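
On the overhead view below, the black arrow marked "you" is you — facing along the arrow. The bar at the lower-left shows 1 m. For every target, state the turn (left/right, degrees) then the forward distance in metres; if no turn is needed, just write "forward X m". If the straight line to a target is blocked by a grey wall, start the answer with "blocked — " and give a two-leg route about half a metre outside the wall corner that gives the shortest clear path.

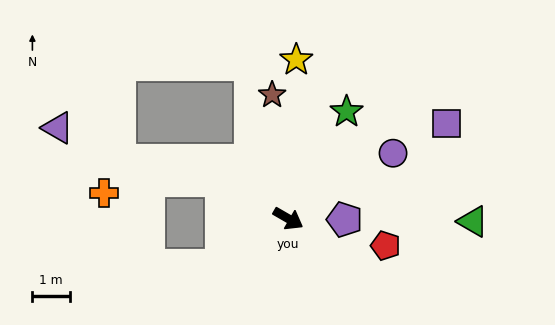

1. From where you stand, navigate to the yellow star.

turn left 117°, forward 4.2 m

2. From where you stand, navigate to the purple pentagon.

turn left 29°, forward 1.5 m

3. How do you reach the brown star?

turn left 127°, forward 3.3 m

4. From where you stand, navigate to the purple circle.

turn left 62°, forward 3.3 m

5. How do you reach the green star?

turn left 91°, forward 3.2 m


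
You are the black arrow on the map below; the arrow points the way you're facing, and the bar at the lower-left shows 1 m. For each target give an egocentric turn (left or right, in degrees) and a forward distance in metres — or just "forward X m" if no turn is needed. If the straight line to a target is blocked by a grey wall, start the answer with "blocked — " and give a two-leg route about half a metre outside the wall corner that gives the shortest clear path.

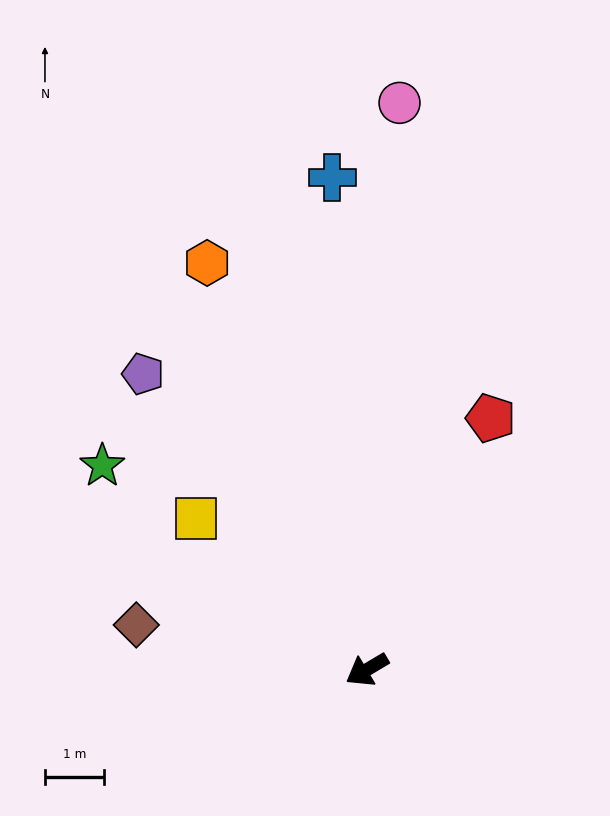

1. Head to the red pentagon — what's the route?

turn right 147°, forward 4.8 m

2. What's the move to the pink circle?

turn right 124°, forward 9.6 m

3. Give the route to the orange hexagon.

turn right 99°, forward 7.4 m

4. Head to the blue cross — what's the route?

turn right 117°, forward 8.4 m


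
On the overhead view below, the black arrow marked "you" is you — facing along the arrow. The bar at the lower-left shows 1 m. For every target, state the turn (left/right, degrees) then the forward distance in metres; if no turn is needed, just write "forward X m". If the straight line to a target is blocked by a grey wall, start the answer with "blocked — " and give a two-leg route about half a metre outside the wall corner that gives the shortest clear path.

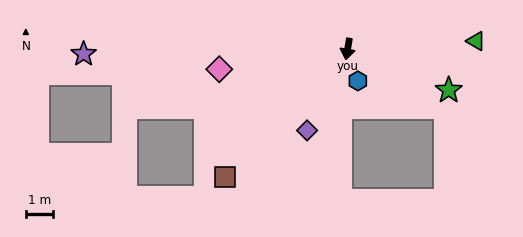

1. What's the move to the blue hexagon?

turn left 27°, forward 1.2 m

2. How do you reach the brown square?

turn right 34°, forward 6.5 m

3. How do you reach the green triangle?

turn left 103°, forward 4.7 m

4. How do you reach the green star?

turn left 78°, forward 4.0 m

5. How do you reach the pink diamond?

turn right 71°, forward 4.8 m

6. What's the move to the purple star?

turn right 79°, forward 9.7 m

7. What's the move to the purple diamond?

turn right 17°, forward 3.4 m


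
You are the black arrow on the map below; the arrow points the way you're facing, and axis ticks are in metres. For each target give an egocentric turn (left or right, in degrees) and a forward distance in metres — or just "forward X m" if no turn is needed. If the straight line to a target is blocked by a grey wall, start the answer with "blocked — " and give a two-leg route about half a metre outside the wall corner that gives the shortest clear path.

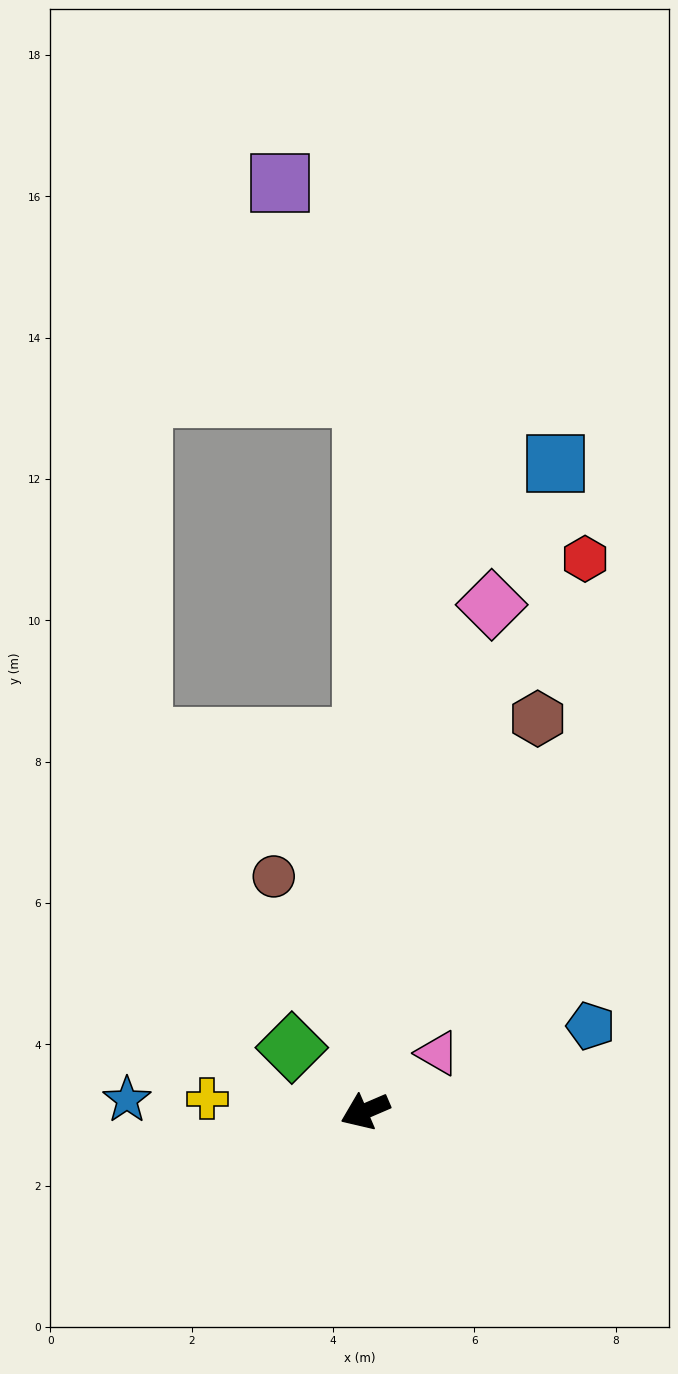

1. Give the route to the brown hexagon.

turn right 137°, forward 6.1 m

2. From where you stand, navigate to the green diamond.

turn right 64°, forward 1.4 m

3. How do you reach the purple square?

blocked — turn right 113°, forward 10.1 m, then turn left 21°, forward 3.3 m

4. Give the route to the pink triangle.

turn right 165°, forward 1.3 m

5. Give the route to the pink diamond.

turn right 127°, forward 7.4 m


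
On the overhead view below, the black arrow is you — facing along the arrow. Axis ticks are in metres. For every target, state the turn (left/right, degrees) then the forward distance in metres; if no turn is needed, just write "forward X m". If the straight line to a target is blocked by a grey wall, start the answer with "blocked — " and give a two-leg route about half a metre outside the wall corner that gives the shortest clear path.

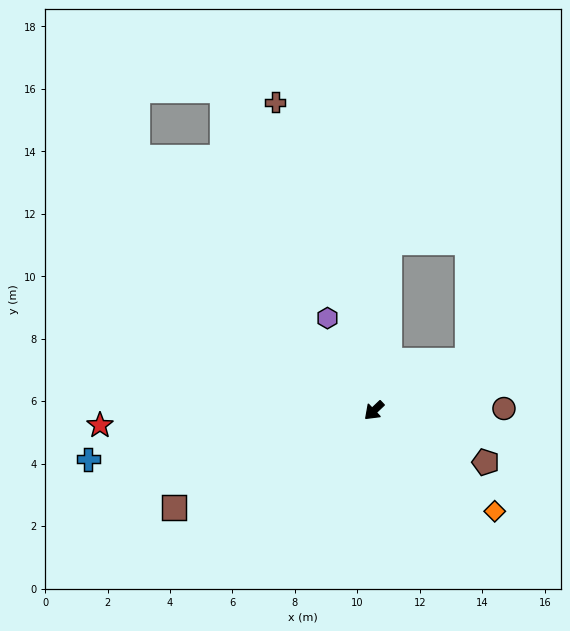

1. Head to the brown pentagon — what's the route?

turn left 112°, forward 3.9 m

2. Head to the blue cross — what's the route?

turn right 34°, forward 9.3 m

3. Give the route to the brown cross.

turn right 116°, forward 10.4 m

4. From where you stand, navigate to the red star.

turn right 40°, forward 8.8 m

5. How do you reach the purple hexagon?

turn right 107°, forward 3.3 m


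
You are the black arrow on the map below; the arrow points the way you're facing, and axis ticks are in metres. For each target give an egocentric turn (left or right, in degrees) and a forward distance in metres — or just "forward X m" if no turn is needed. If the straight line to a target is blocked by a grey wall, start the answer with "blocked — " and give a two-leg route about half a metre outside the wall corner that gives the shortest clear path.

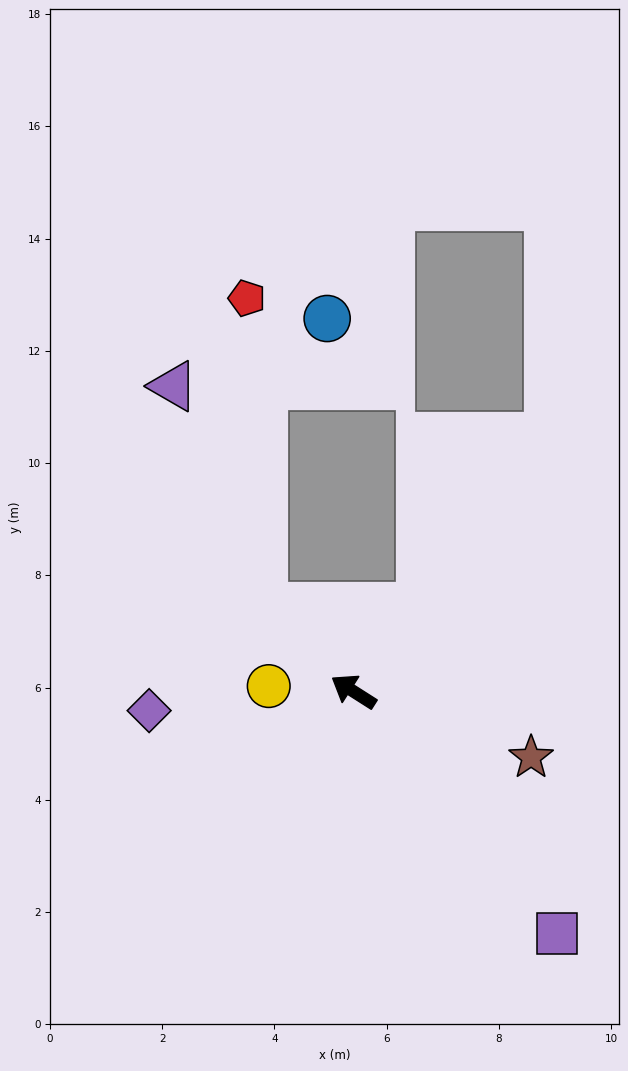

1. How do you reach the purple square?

turn left 162°, forward 5.6 m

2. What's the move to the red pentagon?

blocked — turn right 11°, forward 2.2 m, then turn right 43°, forward 5.5 m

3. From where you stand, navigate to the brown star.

turn right 168°, forward 3.4 m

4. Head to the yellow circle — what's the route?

turn left 29°, forward 1.5 m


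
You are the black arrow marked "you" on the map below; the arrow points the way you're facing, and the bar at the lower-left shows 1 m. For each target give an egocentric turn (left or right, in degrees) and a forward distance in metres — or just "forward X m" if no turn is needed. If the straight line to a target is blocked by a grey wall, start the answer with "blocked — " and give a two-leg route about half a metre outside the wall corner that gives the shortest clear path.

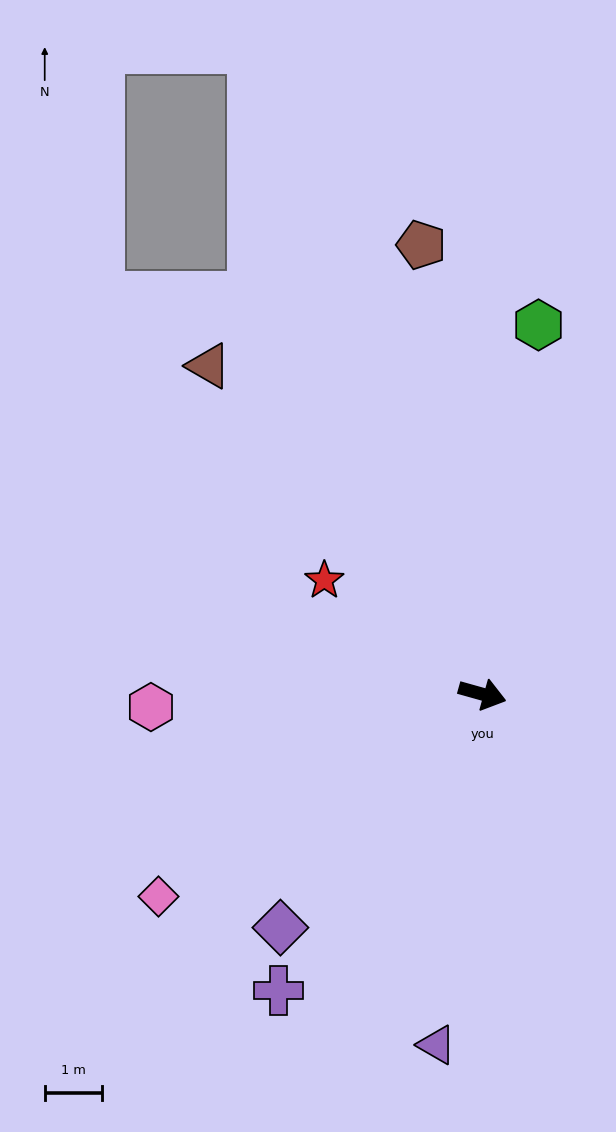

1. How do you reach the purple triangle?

turn right 82°, forward 6.2 m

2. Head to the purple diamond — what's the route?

turn right 115°, forward 5.4 m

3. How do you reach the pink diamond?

turn right 132°, forward 6.6 m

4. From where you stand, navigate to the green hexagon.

turn left 97°, forward 6.5 m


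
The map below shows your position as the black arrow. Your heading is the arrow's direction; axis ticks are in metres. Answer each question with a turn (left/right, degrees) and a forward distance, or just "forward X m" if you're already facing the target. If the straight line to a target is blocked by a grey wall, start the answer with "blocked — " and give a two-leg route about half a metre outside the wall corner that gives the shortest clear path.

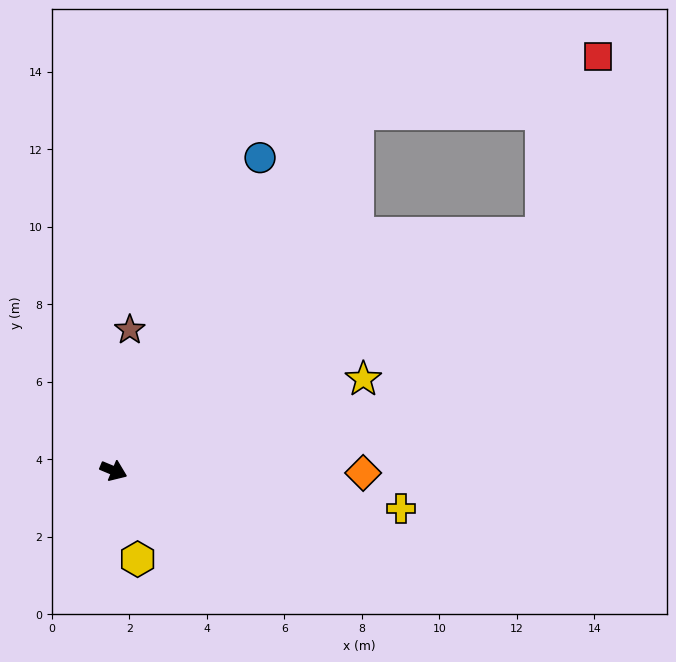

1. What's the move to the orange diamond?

turn left 22°, forward 6.4 m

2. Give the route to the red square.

blocked — turn left 52°, forward 12.6 m, then turn left 43°, forward 4.8 m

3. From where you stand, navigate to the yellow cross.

turn left 15°, forward 7.5 m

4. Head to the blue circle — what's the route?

turn left 88°, forward 8.9 m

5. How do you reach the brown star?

turn left 106°, forward 3.7 m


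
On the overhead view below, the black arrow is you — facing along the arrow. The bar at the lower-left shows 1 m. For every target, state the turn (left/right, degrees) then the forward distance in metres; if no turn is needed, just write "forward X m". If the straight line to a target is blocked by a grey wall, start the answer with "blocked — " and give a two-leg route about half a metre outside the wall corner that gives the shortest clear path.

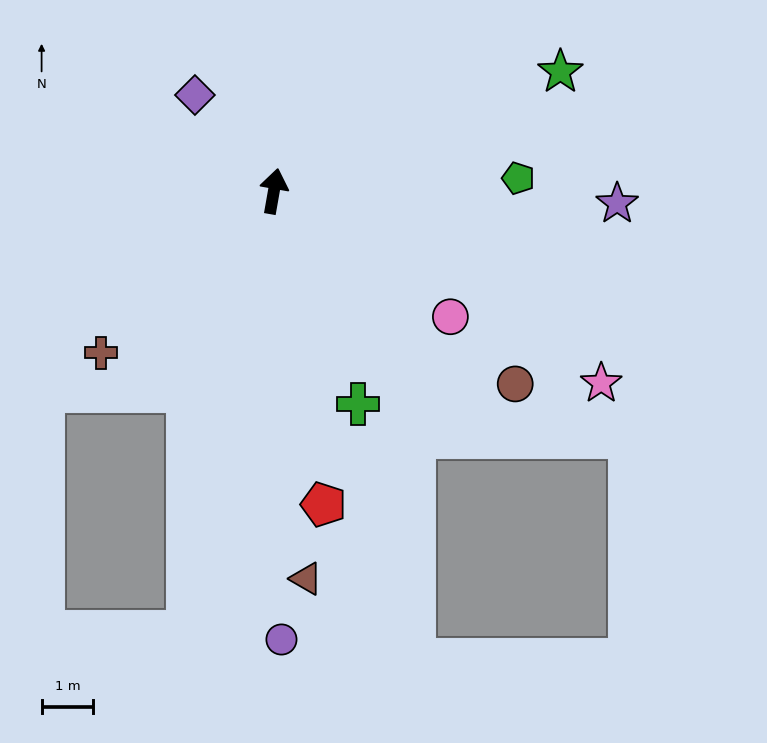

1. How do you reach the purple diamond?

turn left 49°, forward 2.4 m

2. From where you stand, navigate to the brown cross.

turn left 143°, forward 4.6 m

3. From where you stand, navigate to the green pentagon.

turn right 77°, forward 4.7 m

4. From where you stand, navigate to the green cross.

turn right 148°, forward 4.4 m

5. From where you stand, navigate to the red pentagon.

turn right 161°, forward 6.1 m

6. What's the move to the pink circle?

turn right 115°, forward 4.2 m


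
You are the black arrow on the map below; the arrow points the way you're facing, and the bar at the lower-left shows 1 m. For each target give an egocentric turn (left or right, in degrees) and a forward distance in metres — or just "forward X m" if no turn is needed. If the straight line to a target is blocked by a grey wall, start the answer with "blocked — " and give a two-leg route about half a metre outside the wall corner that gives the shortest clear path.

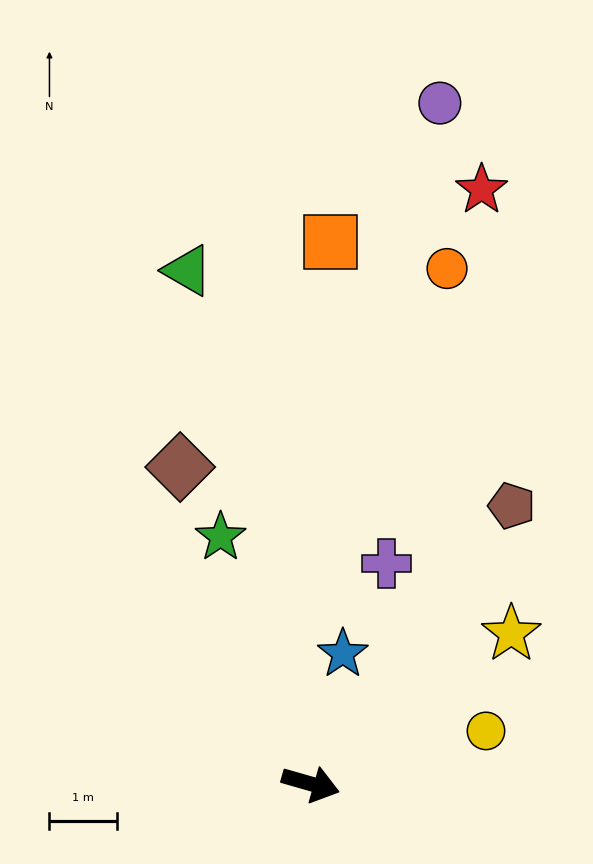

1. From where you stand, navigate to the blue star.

turn left 92°, forward 2.0 m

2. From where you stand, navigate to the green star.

turn left 126°, forward 3.9 m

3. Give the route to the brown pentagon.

turn left 70°, forward 5.1 m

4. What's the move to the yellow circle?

turn left 33°, forward 2.7 m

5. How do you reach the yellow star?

turn left 53°, forward 3.7 m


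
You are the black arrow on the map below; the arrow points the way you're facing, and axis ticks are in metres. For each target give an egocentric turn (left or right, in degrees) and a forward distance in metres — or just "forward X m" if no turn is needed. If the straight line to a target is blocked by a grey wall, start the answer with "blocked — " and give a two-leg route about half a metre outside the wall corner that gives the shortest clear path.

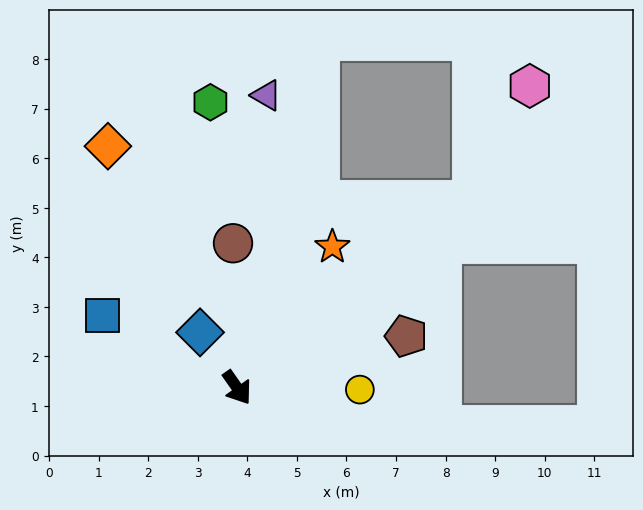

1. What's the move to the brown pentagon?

turn left 72°, forward 3.6 m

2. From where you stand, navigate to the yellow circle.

turn left 54°, forward 2.5 m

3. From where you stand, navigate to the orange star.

turn left 111°, forward 3.4 m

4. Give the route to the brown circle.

turn left 147°, forward 2.9 m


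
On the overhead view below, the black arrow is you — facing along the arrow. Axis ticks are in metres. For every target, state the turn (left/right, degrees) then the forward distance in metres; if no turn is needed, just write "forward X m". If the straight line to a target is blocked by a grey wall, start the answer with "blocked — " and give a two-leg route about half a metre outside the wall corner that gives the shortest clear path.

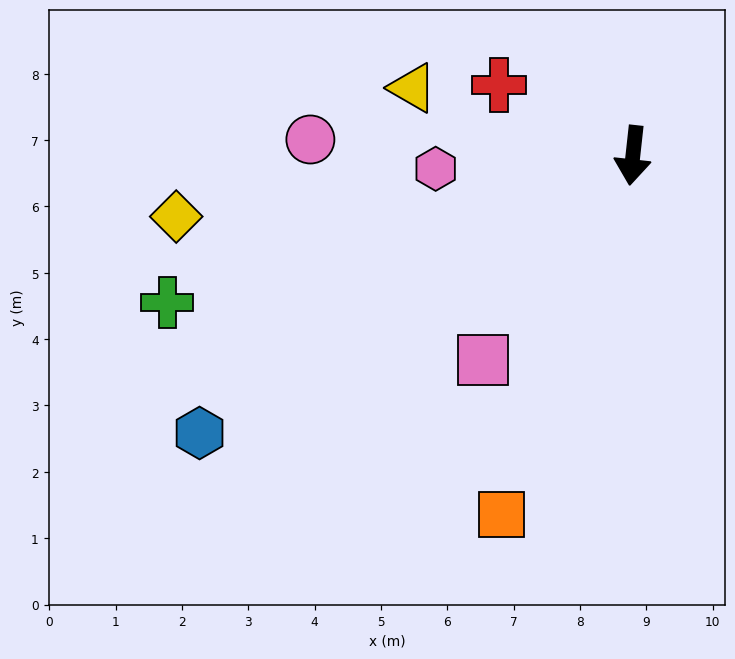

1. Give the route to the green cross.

turn right 66°, forward 7.4 m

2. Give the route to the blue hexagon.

turn right 51°, forward 7.8 m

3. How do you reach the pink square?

turn right 30°, forward 3.8 m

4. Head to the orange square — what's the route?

turn right 14°, forward 5.8 m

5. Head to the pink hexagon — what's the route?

turn right 80°, forward 3.0 m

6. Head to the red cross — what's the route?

turn right 111°, forward 2.3 m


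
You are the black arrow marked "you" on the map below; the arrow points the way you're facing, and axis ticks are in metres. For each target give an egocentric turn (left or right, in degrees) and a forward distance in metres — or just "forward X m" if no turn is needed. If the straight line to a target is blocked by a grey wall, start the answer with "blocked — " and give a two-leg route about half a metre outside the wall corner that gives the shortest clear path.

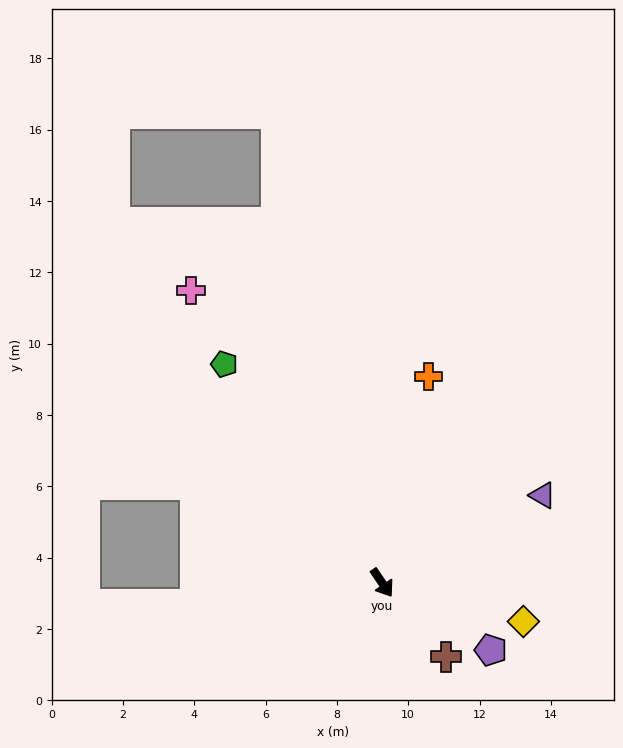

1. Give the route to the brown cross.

turn left 7°, forward 2.7 m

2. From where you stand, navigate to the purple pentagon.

turn left 24°, forward 3.6 m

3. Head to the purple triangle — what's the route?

turn left 84°, forward 5.1 m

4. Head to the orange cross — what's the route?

turn left 133°, forward 5.9 m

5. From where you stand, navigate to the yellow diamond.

turn left 41°, forward 4.1 m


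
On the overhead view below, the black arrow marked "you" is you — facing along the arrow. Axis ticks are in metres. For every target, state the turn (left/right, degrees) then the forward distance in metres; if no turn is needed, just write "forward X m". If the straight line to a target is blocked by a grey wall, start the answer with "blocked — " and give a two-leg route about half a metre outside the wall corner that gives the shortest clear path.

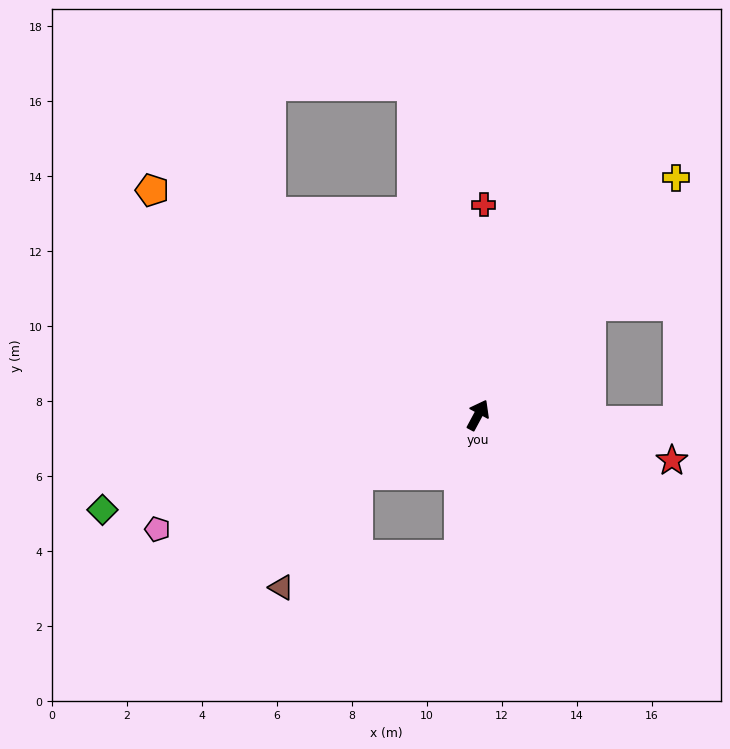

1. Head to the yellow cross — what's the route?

turn right 12°, forward 8.2 m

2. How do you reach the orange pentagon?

turn left 84°, forward 10.6 m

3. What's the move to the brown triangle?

blocked — turn left 144°, forward 3.6 m, then turn left 31°, forward 3.6 m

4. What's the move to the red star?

turn right 75°, forward 5.3 m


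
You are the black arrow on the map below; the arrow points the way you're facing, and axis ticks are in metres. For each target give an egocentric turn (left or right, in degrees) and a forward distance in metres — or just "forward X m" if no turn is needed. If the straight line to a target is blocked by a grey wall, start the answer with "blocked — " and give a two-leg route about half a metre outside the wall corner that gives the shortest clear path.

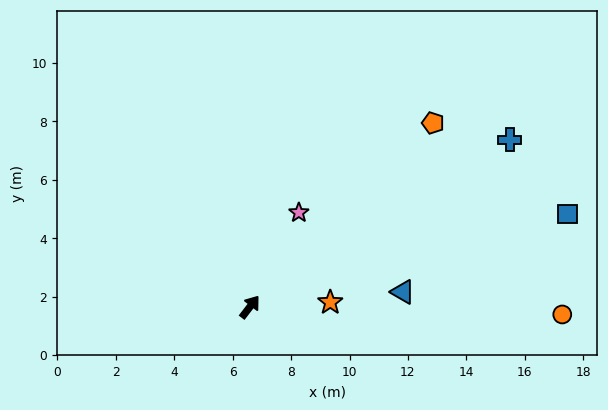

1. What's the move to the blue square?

turn right 36°, forward 11.3 m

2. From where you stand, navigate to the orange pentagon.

turn right 7°, forward 8.9 m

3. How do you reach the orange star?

turn right 49°, forward 2.8 m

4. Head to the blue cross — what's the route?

turn right 20°, forward 10.6 m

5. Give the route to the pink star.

turn left 10°, forward 3.6 m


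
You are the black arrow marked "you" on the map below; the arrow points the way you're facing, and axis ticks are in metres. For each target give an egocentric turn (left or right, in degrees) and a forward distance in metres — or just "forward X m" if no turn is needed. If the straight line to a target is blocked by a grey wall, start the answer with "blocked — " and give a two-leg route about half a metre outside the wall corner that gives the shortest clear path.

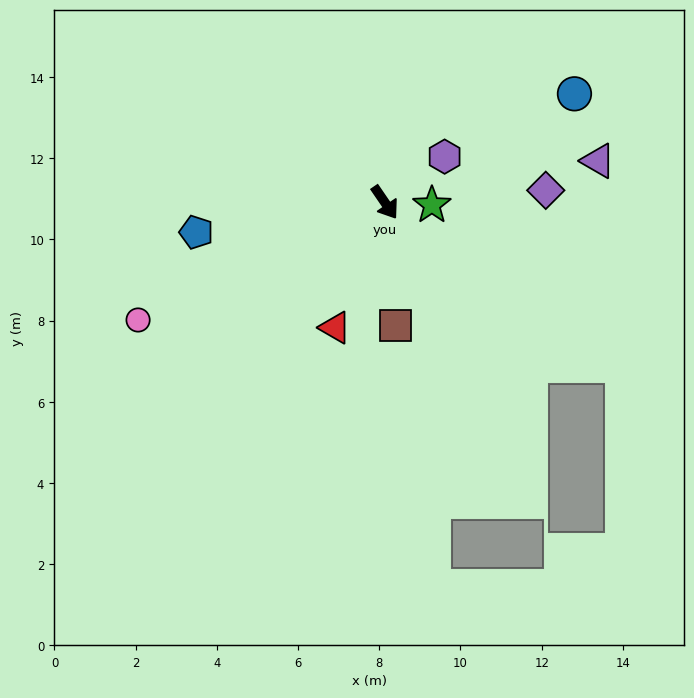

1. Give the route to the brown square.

turn right 29°, forward 3.0 m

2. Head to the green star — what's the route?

turn left 52°, forward 1.2 m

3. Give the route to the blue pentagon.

turn right 115°, forward 4.7 m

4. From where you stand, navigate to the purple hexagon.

turn left 93°, forward 1.9 m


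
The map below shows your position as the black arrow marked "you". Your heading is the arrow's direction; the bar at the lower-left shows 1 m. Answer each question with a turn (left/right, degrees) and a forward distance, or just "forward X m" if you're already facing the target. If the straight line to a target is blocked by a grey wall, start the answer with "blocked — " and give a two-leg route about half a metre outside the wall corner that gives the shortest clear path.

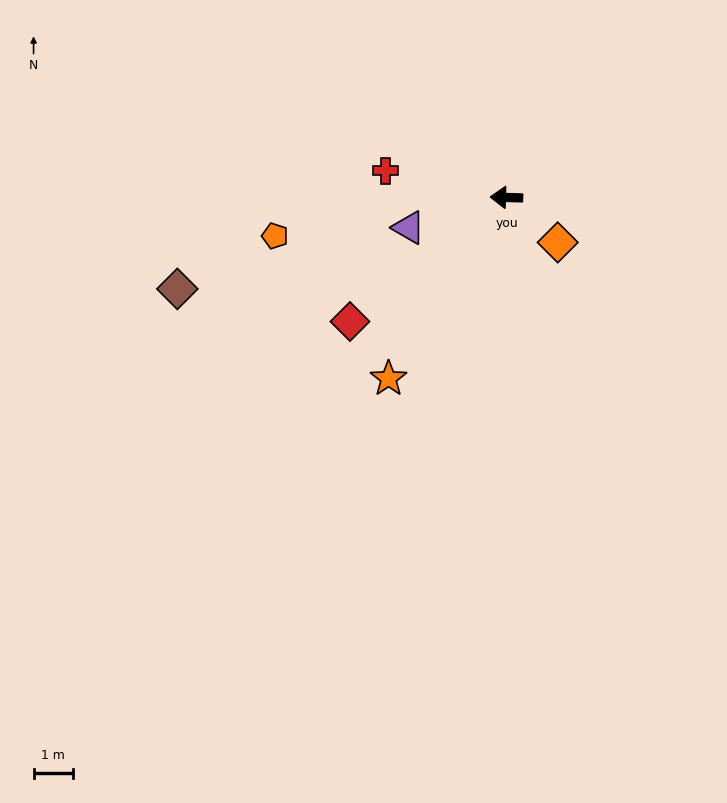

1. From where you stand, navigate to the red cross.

turn right 11°, forward 3.1 m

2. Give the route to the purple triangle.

turn left 19°, forward 2.6 m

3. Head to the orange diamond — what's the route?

turn left 140°, forward 1.7 m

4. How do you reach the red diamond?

turn left 40°, forward 5.1 m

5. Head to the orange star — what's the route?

turn left 59°, forward 5.5 m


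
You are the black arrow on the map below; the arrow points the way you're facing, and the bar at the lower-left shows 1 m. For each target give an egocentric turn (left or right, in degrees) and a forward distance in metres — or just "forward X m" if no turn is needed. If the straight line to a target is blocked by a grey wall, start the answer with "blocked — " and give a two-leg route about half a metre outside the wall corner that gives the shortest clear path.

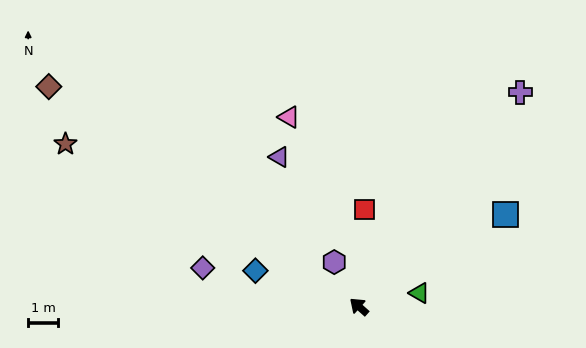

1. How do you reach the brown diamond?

turn left 6°, forward 12.8 m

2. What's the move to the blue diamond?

turn left 23°, forward 3.7 m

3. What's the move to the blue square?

turn right 106°, forward 5.8 m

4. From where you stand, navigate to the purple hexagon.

turn right 19°, forward 1.7 m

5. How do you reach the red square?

turn right 51°, forward 3.3 m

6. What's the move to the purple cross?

turn right 85°, forward 9.0 m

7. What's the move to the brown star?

turn left 13°, forward 11.3 m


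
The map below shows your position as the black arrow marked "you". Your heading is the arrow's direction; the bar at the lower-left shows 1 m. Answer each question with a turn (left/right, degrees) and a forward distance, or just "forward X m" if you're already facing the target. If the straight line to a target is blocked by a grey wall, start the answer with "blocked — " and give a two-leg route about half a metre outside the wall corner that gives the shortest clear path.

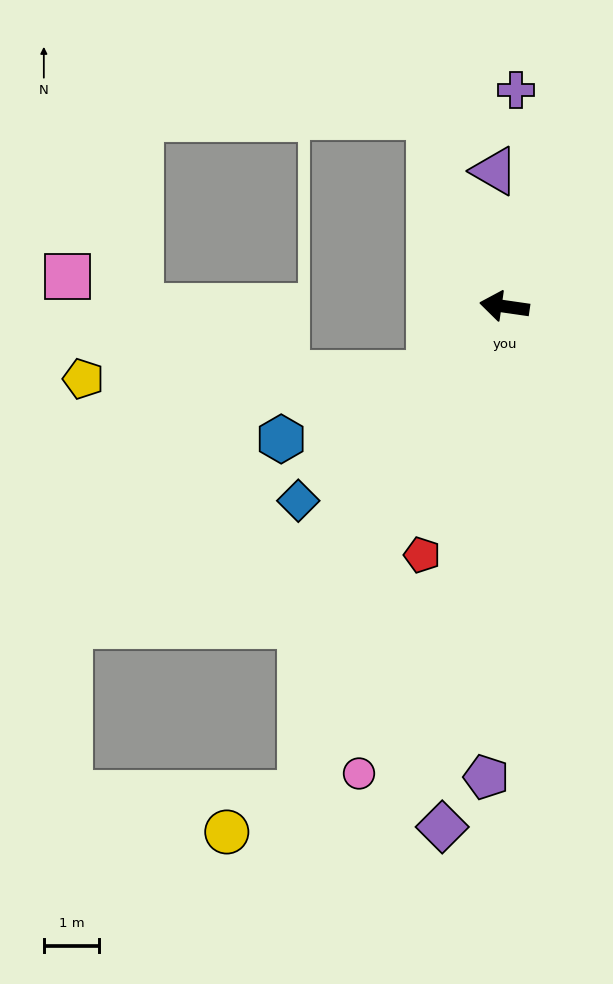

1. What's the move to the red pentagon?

turn left 80°, forward 4.7 m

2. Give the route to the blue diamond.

turn left 52°, forward 5.1 m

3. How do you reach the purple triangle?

turn right 78°, forward 2.5 m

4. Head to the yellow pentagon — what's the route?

blocked — turn left 50°, forward 1.8 m, then turn right 41°, forward 6.3 m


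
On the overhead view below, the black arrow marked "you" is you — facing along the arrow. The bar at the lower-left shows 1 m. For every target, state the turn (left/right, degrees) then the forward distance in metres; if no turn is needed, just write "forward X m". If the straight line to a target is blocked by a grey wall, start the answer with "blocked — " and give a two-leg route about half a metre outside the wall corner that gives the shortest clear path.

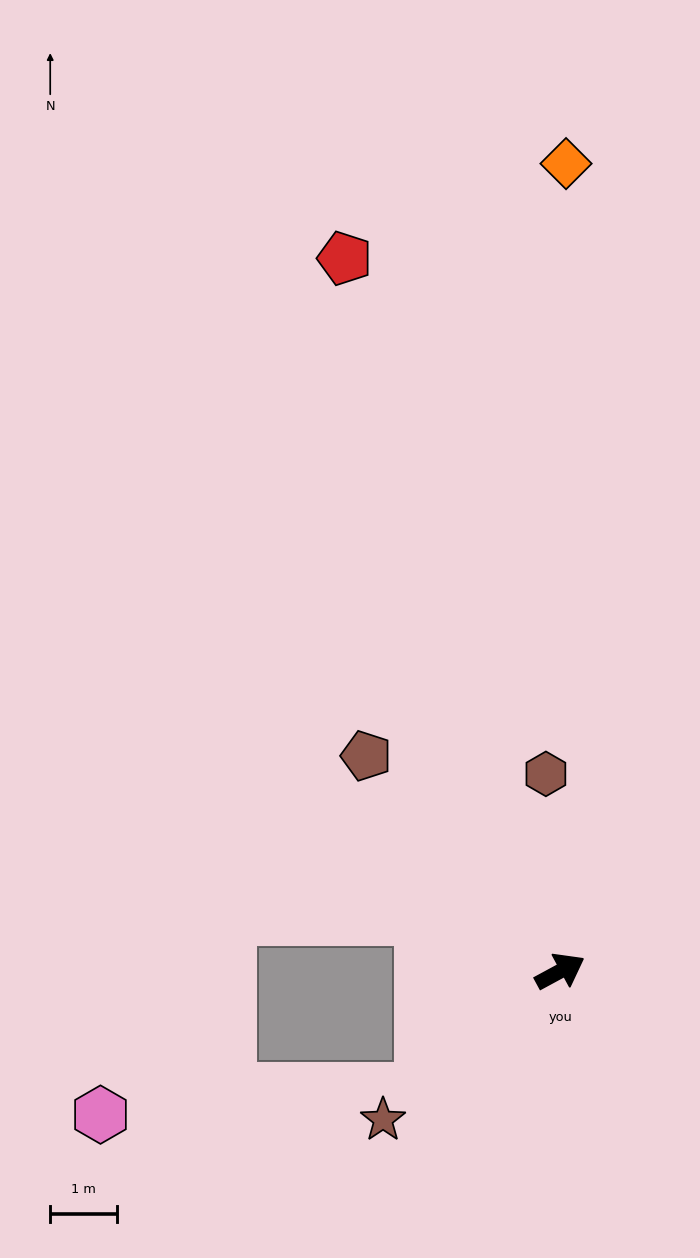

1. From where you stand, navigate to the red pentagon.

turn left 78°, forward 11.2 m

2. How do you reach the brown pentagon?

turn left 104°, forward 4.4 m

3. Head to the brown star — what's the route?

turn right 168°, forward 3.5 m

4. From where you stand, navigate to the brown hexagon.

turn left 66°, forward 3.0 m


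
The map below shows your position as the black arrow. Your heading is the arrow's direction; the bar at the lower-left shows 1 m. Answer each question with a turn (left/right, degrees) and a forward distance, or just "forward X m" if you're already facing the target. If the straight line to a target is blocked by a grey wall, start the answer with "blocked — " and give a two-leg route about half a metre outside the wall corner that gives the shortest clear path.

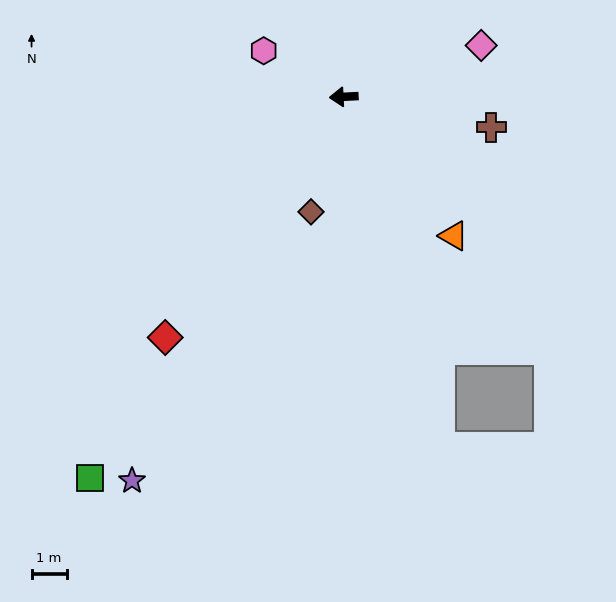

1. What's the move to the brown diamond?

turn left 71°, forward 3.4 m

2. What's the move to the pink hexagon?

turn right 33°, forward 2.6 m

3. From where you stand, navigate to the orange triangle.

turn left 125°, forward 5.0 m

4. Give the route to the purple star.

turn left 58°, forward 12.5 m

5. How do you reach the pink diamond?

turn right 162°, forward 4.2 m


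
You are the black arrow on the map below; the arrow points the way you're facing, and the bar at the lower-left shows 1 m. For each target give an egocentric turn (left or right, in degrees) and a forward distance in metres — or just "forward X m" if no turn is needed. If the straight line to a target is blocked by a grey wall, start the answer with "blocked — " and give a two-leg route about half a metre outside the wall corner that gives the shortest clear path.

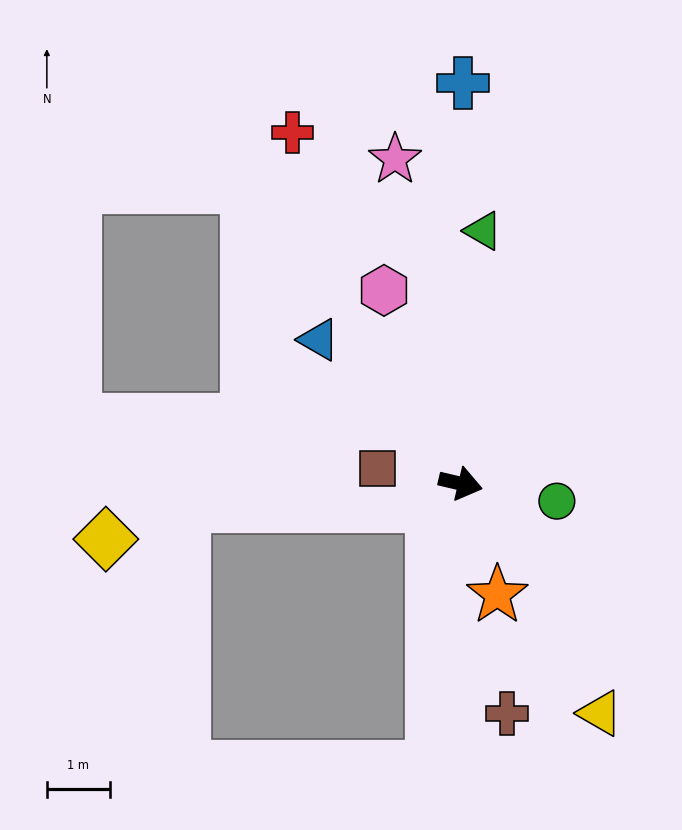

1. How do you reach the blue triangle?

turn left 148°, forward 3.2 m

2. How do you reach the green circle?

turn left 3°, forward 1.6 m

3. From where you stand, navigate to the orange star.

turn right 58°, forward 1.9 m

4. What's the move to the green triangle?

turn left 98°, forward 4.0 m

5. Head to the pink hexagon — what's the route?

turn left 125°, forward 3.3 m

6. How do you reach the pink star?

turn left 115°, forward 5.3 m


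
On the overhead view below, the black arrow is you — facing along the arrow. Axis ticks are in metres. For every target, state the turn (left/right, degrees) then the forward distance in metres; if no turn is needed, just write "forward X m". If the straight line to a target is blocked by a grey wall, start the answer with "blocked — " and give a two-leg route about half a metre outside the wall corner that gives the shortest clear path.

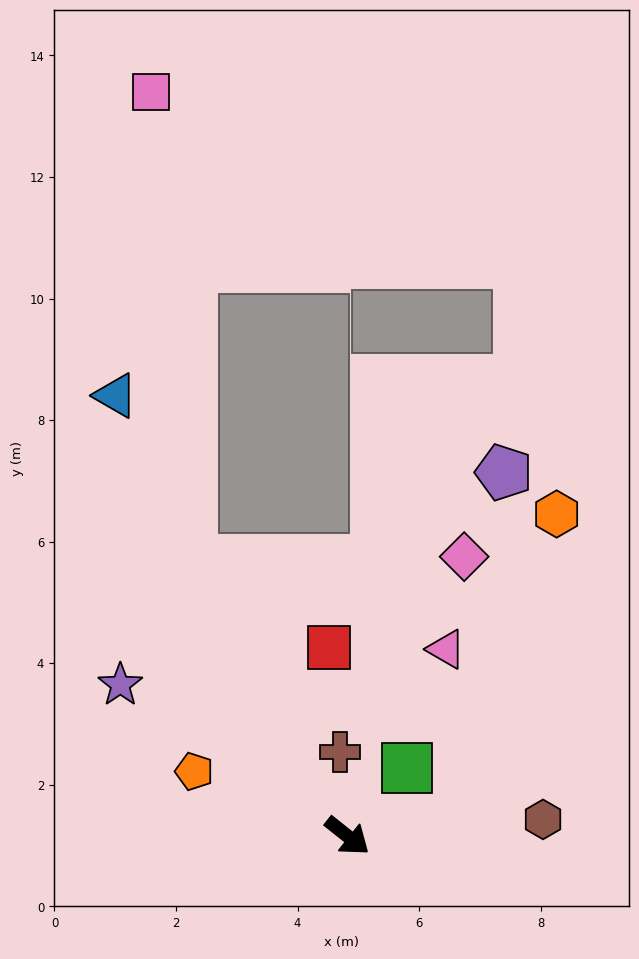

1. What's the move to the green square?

turn left 87°, forward 1.5 m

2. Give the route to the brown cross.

turn left 134°, forward 1.4 m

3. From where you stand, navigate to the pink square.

blocked — turn left 158°, forward 5.2 m, then turn right 24°, forward 7.7 m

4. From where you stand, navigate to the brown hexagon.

turn left 43°, forward 3.2 m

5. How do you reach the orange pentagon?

turn right 164°, forward 2.7 m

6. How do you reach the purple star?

turn right 175°, forward 4.5 m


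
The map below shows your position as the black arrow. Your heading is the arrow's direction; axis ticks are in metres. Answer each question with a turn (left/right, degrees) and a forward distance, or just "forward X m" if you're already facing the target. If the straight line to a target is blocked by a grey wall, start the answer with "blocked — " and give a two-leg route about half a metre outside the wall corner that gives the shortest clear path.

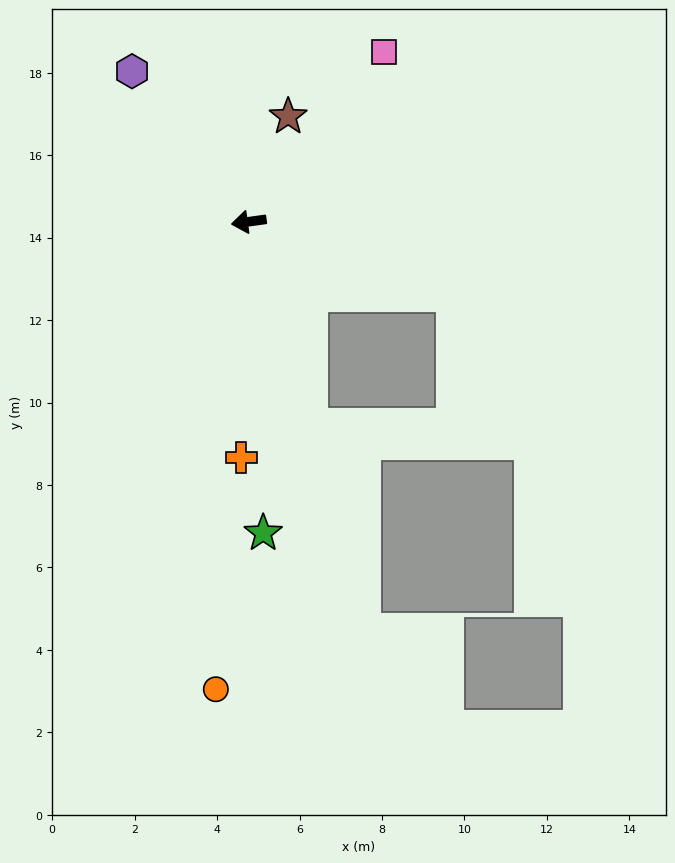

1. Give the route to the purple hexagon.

turn right 60°, forward 4.6 m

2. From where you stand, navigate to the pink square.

turn right 136°, forward 5.3 m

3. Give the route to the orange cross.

turn left 80°, forward 5.7 m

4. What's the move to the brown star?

turn right 118°, forward 2.7 m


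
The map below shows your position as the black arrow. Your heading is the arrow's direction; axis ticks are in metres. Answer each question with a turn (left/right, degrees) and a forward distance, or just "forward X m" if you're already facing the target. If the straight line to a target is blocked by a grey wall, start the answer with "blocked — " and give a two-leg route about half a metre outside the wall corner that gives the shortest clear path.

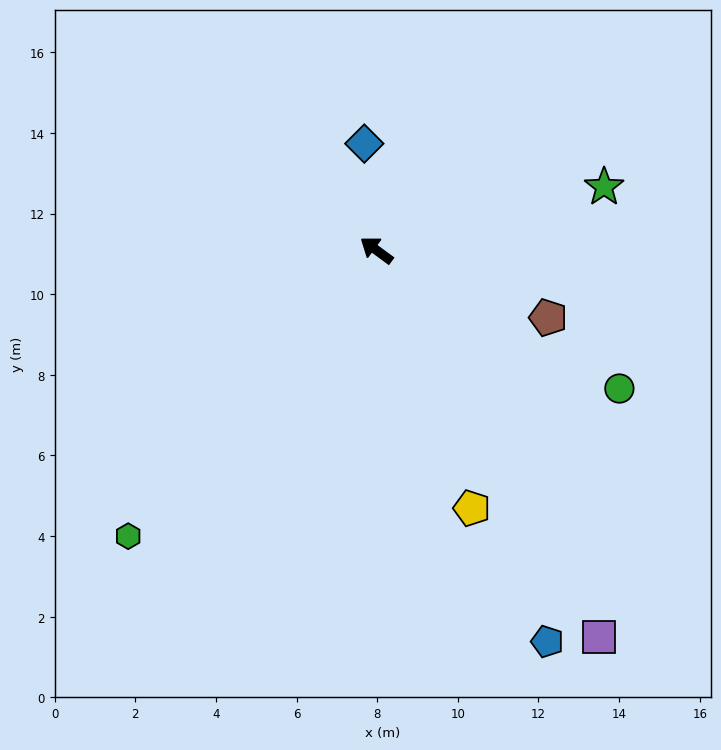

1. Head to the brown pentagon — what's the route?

turn right 165°, forward 4.6 m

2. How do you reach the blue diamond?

turn right 47°, forward 2.7 m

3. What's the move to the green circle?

turn right 173°, forward 6.9 m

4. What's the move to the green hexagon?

turn left 85°, forward 9.4 m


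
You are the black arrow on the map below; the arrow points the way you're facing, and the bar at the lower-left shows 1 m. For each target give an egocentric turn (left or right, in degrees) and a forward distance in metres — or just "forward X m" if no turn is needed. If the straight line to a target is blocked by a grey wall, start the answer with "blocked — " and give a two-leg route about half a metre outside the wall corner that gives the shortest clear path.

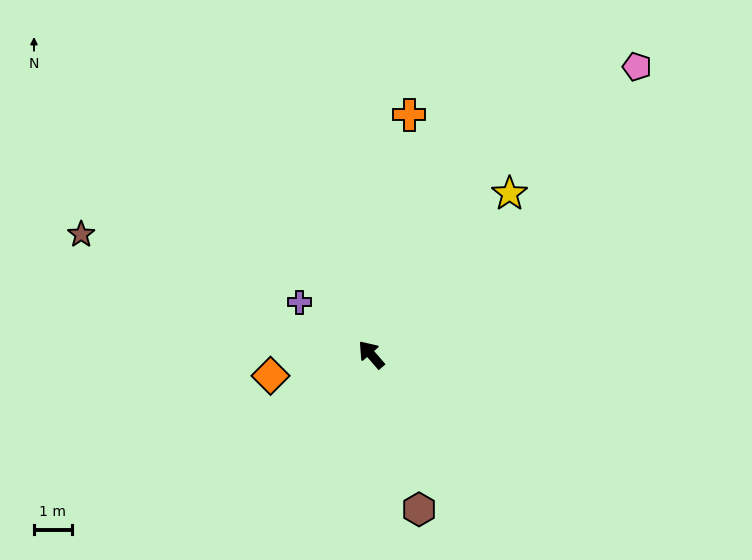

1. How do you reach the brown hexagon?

turn left 156°, forward 4.3 m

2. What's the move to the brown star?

turn left 27°, forward 8.3 m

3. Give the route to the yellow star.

turn right 82°, forward 5.6 m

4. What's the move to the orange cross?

turn right 50°, forward 6.4 m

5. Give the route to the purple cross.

turn left 13°, forward 2.3 m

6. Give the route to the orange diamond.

turn left 61°, forward 2.7 m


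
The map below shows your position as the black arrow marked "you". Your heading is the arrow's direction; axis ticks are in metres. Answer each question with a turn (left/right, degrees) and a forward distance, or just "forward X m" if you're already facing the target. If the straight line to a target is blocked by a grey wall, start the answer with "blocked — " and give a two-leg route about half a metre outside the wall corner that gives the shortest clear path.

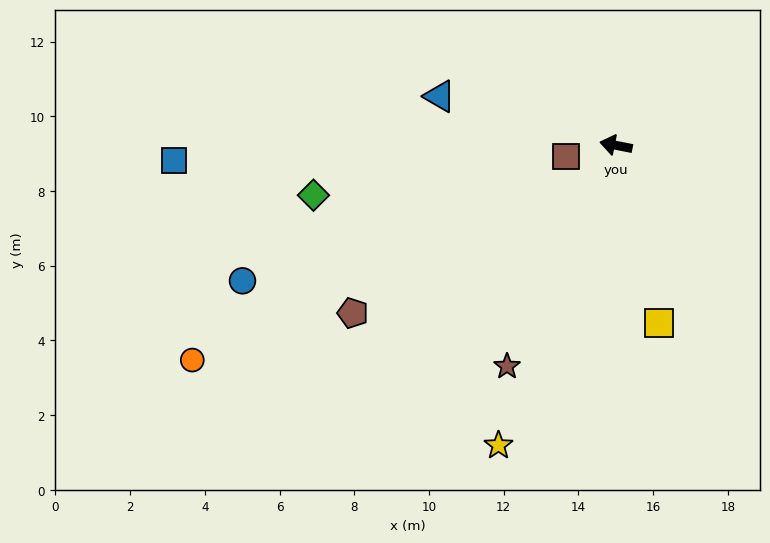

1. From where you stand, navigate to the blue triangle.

turn right 4°, forward 4.9 m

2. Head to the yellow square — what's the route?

turn left 115°, forward 4.9 m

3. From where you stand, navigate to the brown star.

turn left 75°, forward 6.6 m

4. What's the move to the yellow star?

turn left 80°, forward 8.6 m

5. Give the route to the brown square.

turn left 24°, forward 1.4 m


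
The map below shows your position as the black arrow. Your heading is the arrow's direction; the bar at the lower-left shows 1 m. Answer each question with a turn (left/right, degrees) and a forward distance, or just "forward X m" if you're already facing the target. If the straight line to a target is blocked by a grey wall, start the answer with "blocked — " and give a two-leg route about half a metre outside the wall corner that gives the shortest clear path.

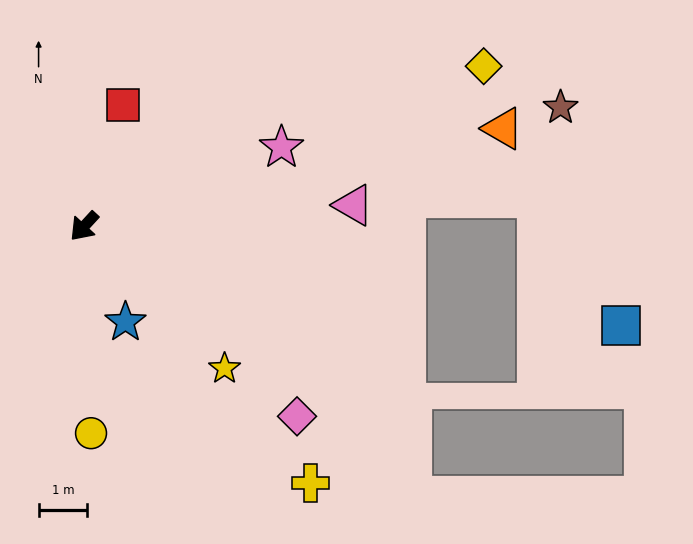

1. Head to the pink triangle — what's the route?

turn left 137°, forward 5.5 m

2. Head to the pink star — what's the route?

turn left 154°, forward 4.4 m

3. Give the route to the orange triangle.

turn left 146°, forward 8.8 m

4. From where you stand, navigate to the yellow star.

turn left 87°, forward 4.1 m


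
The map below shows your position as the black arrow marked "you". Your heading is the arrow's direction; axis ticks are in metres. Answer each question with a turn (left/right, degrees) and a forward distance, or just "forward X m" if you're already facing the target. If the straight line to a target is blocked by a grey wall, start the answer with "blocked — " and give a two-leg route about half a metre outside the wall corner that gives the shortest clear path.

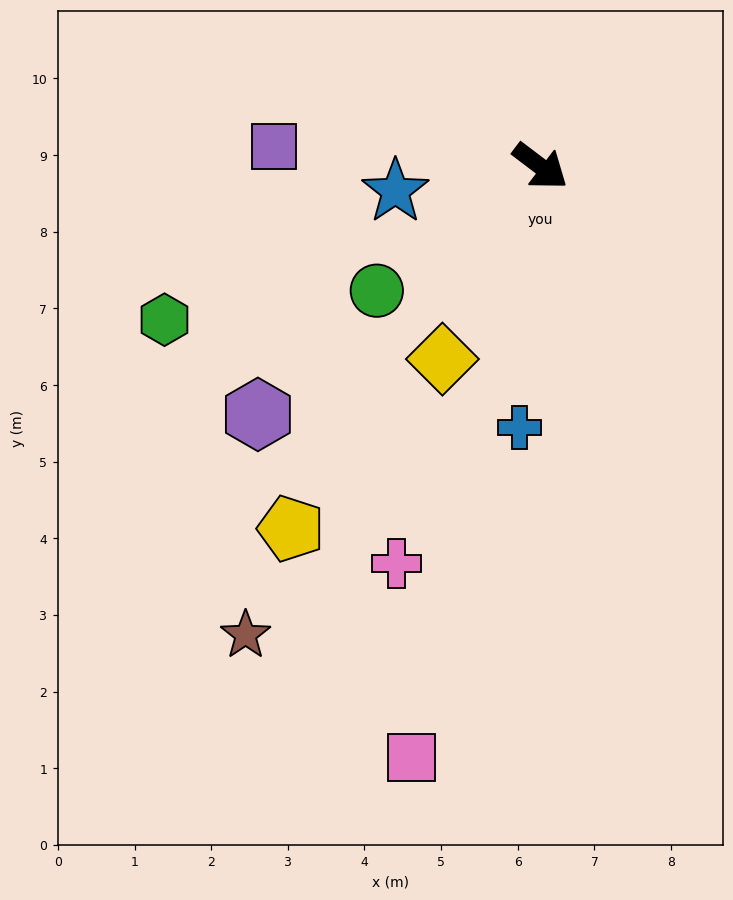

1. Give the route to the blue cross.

turn right 57°, forward 3.4 m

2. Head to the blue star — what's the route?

turn right 133°, forward 1.9 m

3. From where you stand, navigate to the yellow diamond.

turn right 80°, forward 2.8 m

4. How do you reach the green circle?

turn right 106°, forward 2.7 m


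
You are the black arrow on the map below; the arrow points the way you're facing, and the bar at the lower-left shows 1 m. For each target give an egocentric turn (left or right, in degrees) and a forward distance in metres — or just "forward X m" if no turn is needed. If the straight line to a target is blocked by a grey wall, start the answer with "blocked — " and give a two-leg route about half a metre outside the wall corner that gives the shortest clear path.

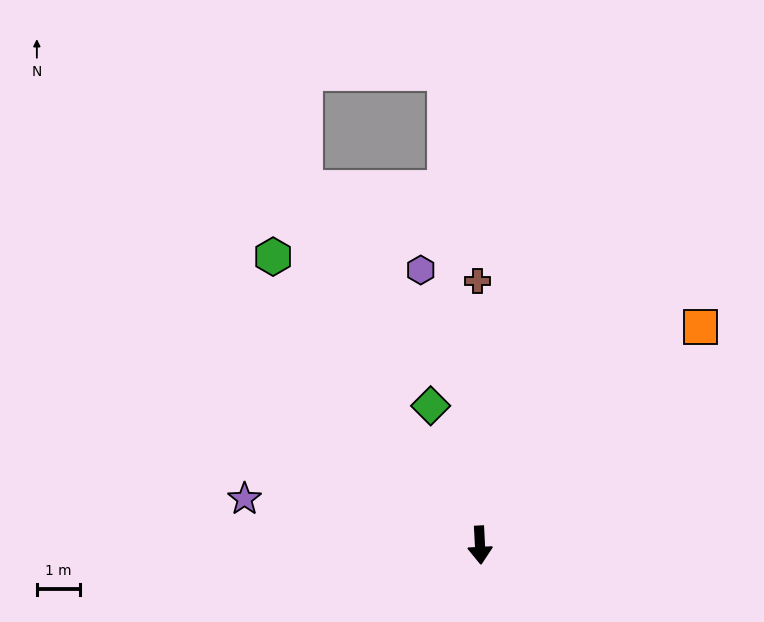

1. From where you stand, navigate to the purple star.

turn right 104°, forward 5.6 m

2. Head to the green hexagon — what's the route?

turn right 147°, forward 8.2 m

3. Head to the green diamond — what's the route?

turn right 163°, forward 3.4 m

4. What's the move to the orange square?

turn left 132°, forward 7.2 m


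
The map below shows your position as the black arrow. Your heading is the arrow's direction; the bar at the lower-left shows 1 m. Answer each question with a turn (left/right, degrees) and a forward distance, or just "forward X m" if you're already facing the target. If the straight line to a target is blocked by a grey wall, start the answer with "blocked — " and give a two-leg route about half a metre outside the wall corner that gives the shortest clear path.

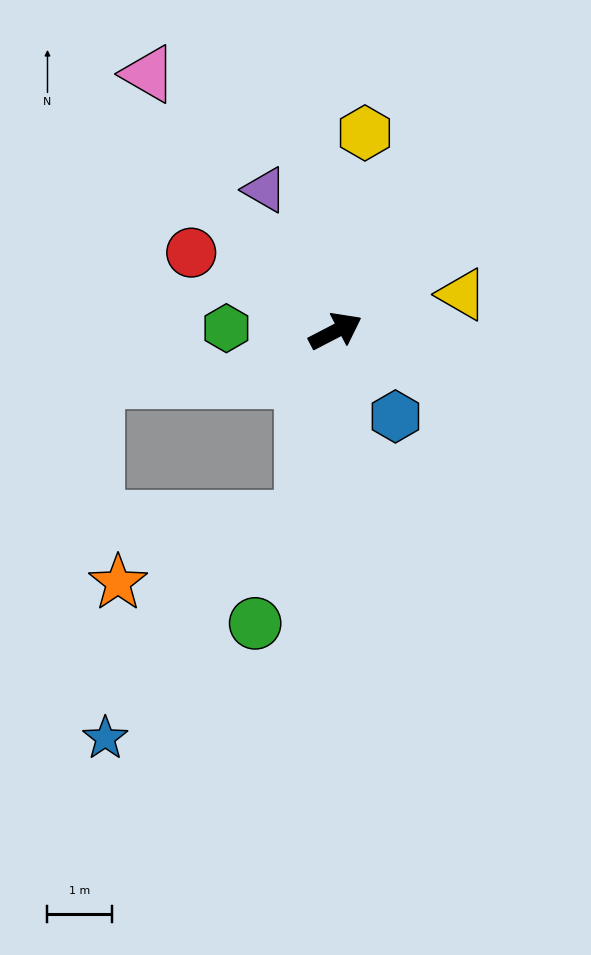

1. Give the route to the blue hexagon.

turn right 82°, forward 1.6 m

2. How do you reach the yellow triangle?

turn right 11°, forward 2.0 m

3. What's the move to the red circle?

turn left 124°, forward 2.6 m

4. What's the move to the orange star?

blocked — turn right 128°, forward 2.9 m, then turn right 60°, forward 3.0 m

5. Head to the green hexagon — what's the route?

turn left 151°, forward 1.7 m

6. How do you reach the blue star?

blocked — turn right 128°, forward 2.9 m, then turn right 31°, forward 4.6 m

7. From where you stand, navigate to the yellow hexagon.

turn left 54°, forward 3.1 m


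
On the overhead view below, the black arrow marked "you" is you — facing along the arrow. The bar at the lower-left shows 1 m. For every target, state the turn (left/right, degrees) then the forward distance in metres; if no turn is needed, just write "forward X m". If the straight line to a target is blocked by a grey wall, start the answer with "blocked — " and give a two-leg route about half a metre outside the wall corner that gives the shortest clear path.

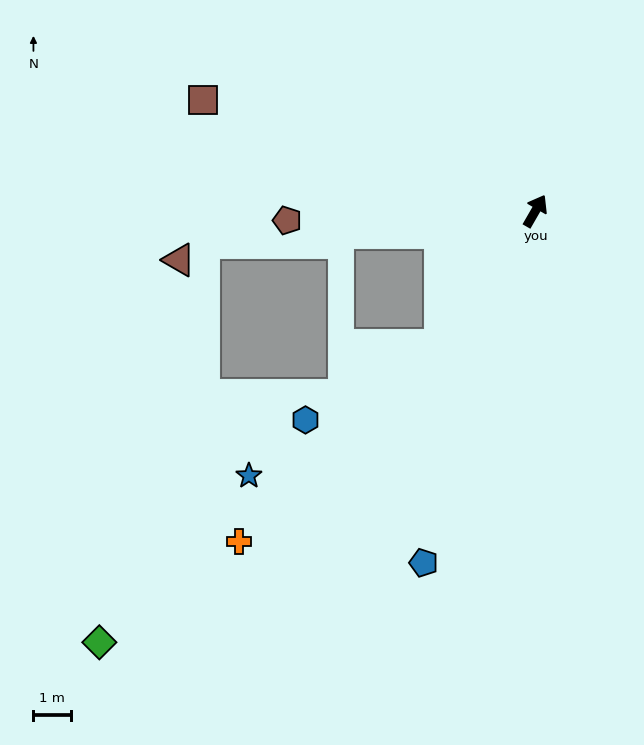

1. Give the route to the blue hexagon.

blocked — turn left 175°, forward 4.3 m, then turn right 26°, forward 4.1 m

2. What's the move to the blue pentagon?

turn right 168°, forward 9.7 m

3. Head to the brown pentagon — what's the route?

turn left 122°, forward 6.6 m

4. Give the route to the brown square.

turn left 102°, forward 9.3 m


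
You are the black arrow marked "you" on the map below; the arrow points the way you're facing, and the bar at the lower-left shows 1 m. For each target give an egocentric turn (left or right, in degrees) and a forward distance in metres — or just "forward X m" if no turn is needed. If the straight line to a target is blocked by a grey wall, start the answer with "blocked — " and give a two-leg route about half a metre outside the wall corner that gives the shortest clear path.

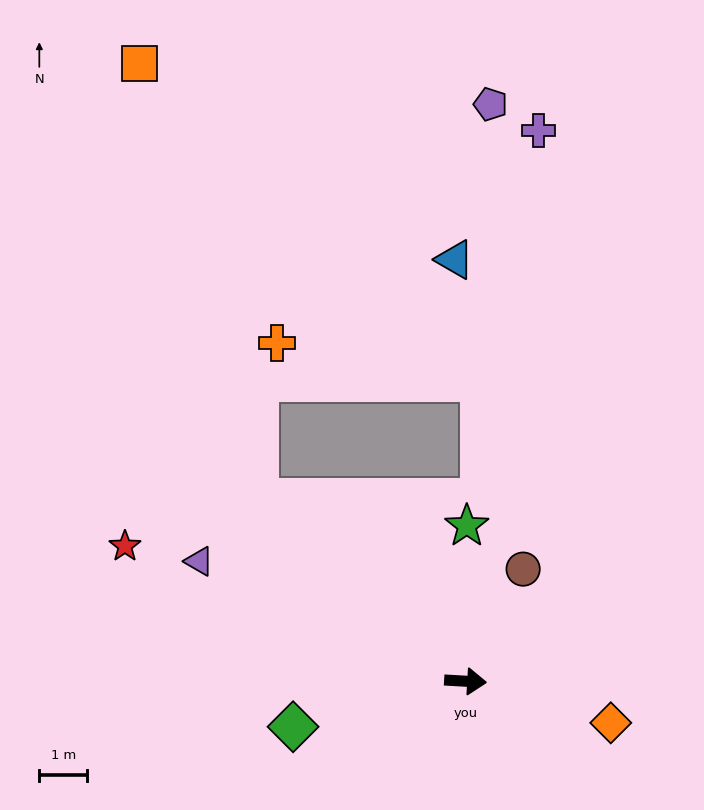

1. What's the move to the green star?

turn left 93°, forward 3.2 m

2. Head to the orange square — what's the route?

blocked — turn left 142°, forward 5.7 m, then turn right 33°, forward 9.4 m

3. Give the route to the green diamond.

turn right 162°, forward 3.7 m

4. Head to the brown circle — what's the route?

turn left 66°, forward 2.6 m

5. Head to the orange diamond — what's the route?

turn right 13°, forward 3.1 m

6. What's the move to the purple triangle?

turn left 159°, forward 6.1 m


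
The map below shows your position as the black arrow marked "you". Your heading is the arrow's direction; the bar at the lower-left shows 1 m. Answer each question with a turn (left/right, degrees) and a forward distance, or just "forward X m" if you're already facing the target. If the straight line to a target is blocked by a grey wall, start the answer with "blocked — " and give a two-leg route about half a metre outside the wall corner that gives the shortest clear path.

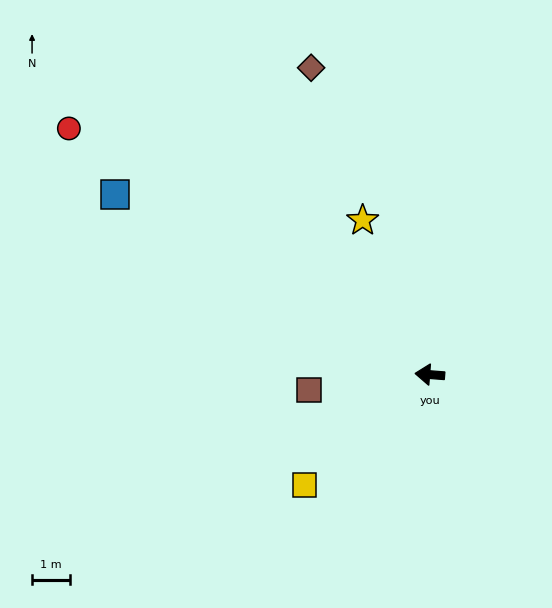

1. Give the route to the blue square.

turn right 25°, forward 9.5 m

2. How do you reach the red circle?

turn right 30°, forward 11.4 m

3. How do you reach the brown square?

turn left 12°, forward 3.2 m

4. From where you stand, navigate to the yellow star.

turn right 62°, forward 4.4 m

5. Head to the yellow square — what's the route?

turn left 46°, forward 4.3 m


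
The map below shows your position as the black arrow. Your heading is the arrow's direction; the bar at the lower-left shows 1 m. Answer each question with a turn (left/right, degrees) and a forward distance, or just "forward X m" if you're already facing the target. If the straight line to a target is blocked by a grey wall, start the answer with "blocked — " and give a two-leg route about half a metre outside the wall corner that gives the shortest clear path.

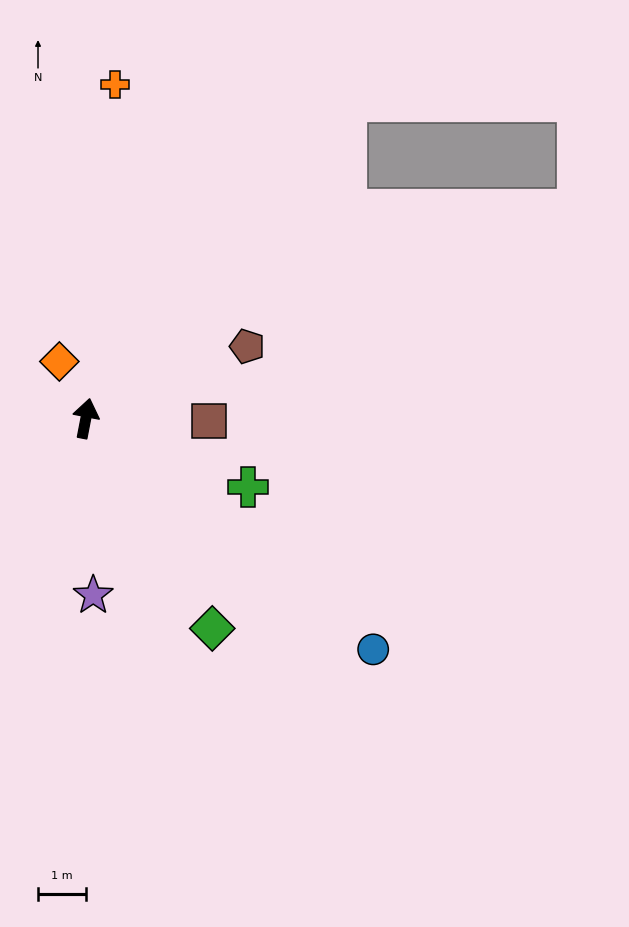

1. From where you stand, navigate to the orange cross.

turn left 6°, forward 6.9 m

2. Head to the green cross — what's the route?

turn right 102°, forward 3.6 m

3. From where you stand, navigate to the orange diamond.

turn left 36°, forward 1.3 m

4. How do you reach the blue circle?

turn right 118°, forward 7.6 m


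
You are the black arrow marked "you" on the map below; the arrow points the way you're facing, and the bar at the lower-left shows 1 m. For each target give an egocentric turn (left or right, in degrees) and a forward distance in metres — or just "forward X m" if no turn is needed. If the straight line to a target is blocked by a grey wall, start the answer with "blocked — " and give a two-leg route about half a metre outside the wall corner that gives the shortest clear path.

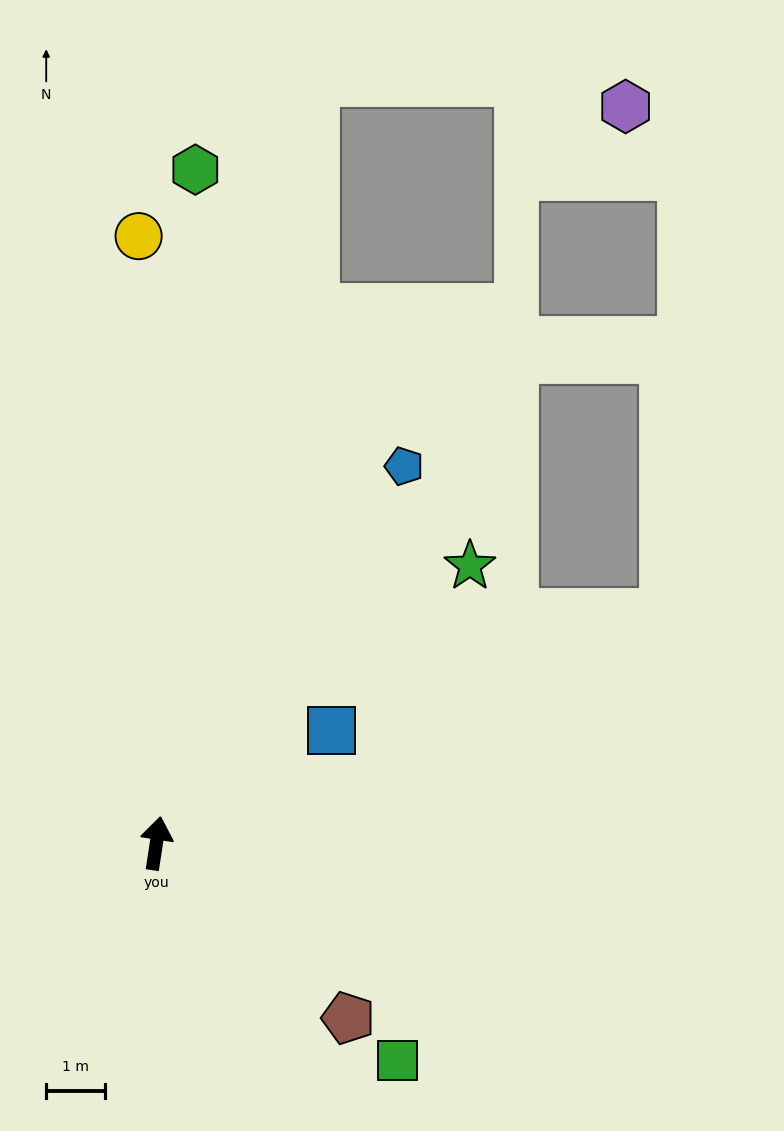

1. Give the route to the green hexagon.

turn left 5°, forward 11.6 m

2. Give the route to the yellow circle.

turn left 10°, forward 10.4 m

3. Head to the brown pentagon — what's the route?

turn right 124°, forward 4.4 m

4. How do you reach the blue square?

turn right 48°, forward 3.6 m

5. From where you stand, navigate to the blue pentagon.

turn right 25°, forward 7.7 m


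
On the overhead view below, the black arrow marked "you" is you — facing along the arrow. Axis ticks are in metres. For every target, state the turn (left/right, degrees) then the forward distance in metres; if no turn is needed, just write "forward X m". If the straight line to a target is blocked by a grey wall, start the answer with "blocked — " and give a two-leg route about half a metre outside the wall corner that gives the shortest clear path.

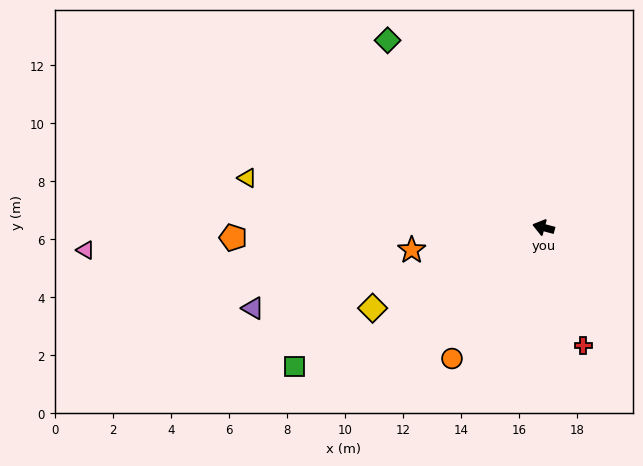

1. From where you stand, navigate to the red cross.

turn left 124°, forward 4.3 m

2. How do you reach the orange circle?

turn left 70°, forward 5.5 m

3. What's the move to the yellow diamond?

turn left 40°, forward 6.5 m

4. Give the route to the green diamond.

turn right 35°, forward 8.4 m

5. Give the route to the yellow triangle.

turn left 5°, forward 10.4 m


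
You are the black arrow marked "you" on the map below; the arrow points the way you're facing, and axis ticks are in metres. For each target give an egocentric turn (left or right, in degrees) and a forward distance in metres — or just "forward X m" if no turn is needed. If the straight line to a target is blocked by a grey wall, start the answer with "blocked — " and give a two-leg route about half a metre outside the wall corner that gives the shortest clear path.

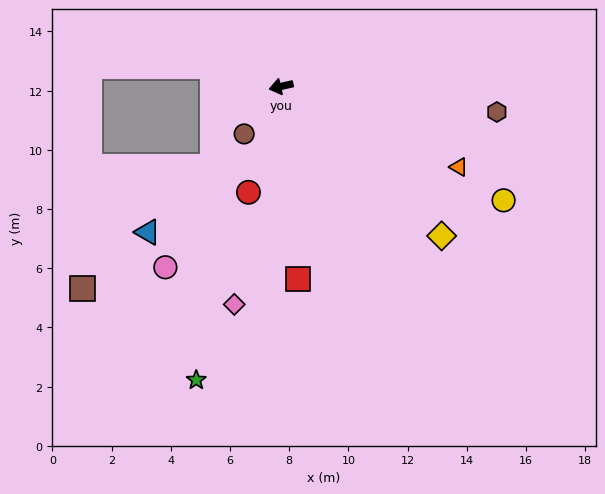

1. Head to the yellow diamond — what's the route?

turn left 124°, forward 7.4 m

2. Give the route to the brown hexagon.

turn left 160°, forward 7.3 m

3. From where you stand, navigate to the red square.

turn left 82°, forward 6.5 m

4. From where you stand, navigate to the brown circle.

turn left 39°, forward 2.0 m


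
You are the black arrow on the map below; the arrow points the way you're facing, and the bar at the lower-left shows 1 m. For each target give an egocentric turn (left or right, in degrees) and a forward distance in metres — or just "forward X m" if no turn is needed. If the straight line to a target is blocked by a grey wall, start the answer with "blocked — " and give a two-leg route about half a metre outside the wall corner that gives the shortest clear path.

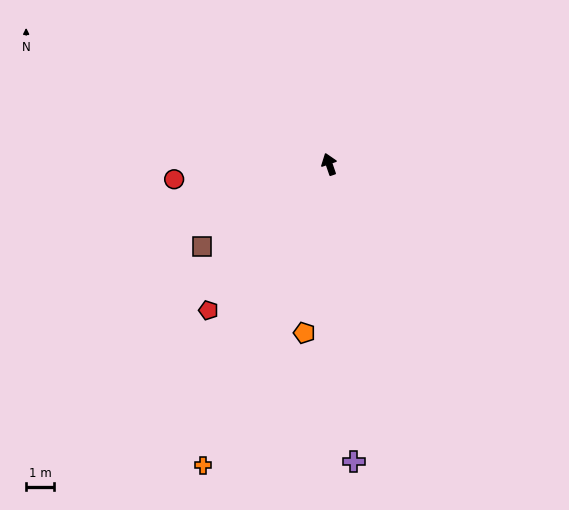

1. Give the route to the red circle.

turn left 77°, forward 5.6 m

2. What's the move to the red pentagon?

turn left 121°, forward 6.8 m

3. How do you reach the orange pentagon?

turn left 153°, forward 6.1 m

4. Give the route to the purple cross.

turn left 166°, forward 10.7 m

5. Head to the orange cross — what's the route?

turn left 138°, forward 11.7 m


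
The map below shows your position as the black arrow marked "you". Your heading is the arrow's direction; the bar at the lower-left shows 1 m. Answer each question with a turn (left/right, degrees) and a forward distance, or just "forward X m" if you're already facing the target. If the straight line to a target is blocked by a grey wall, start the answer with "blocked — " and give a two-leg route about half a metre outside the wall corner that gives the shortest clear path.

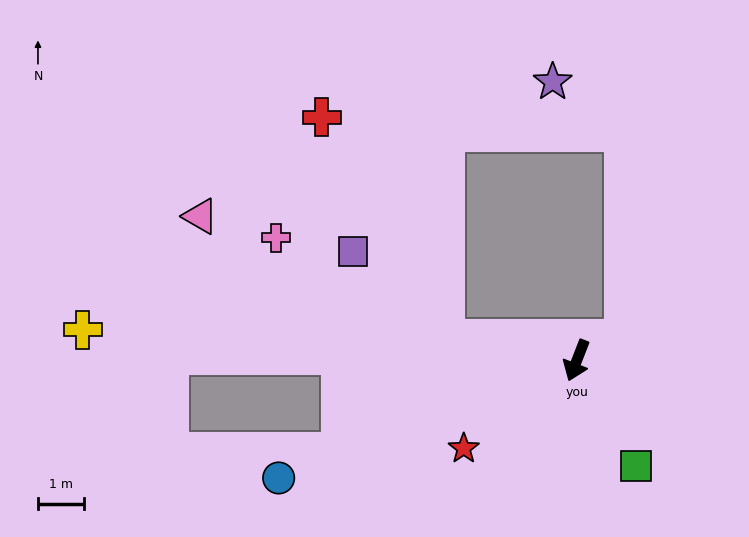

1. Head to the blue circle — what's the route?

turn right 47°, forward 6.9 m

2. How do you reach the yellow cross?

turn right 72°, forward 10.6 m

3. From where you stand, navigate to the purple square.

blocked — turn right 78°, forward 2.9 m, then turn right 34°, forward 2.7 m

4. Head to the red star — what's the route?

turn right 31°, forward 3.1 m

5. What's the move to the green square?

turn left 51°, forward 2.6 m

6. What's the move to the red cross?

blocked — turn right 78°, forward 2.9 m, then turn right 52°, forward 5.5 m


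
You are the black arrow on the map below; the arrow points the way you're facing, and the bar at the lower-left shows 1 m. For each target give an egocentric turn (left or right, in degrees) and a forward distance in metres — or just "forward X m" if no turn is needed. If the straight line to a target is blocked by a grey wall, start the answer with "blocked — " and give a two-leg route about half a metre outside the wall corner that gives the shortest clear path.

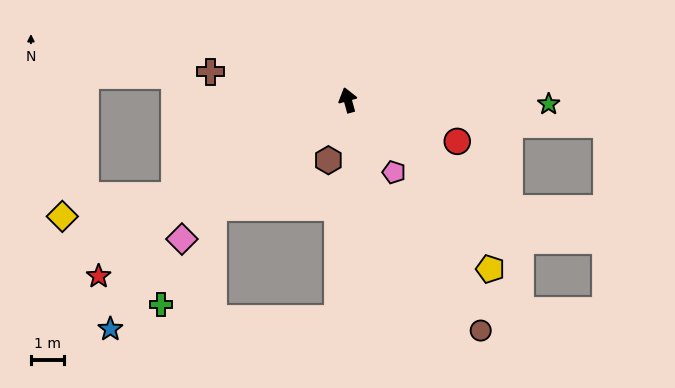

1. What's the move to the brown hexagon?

turn left 147°, forward 1.9 m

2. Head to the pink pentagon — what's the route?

turn right 163°, forward 2.6 m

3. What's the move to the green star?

turn right 107°, forward 6.1 m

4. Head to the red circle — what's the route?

turn right 126°, forward 3.5 m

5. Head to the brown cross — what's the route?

turn left 63°, forward 4.3 m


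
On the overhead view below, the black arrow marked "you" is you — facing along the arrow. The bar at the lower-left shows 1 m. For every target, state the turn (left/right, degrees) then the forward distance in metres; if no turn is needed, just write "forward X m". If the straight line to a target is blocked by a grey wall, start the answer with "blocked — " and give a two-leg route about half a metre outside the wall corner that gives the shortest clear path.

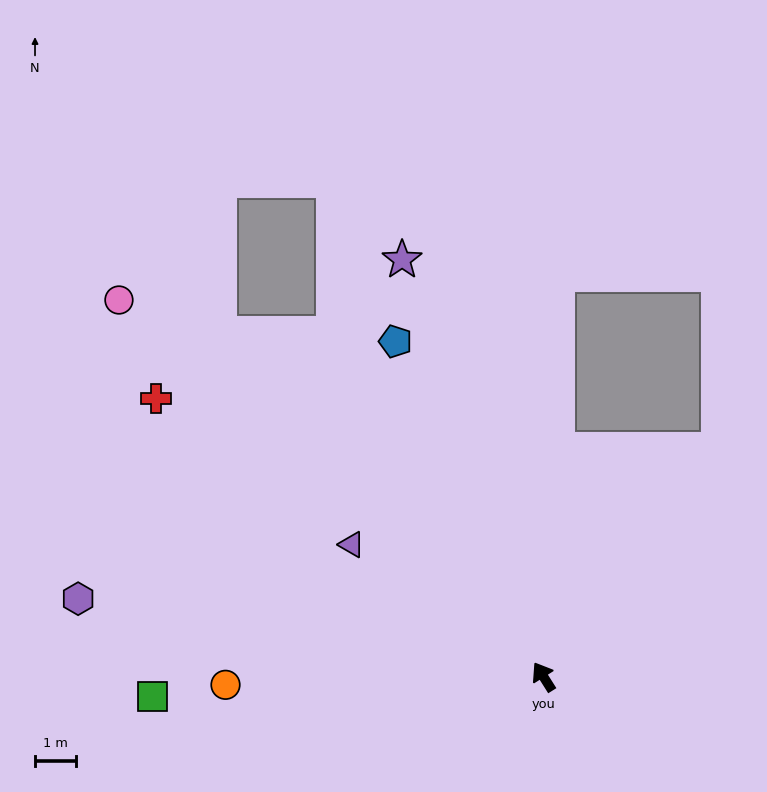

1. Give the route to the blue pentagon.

turn right 8°, forward 8.9 m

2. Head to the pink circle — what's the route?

turn left 16°, forward 13.8 m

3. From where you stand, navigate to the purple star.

turn right 14°, forward 10.7 m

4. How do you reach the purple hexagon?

turn left 48°, forward 11.5 m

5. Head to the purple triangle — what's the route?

turn left 23°, forward 5.7 m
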